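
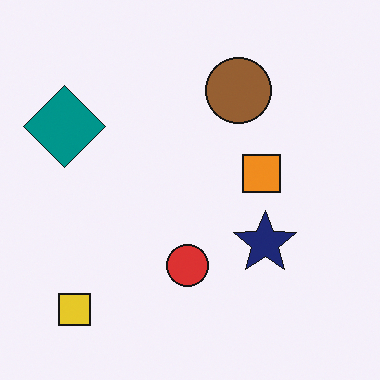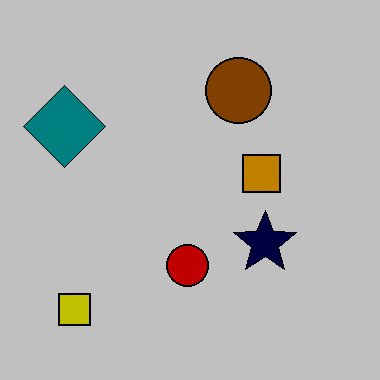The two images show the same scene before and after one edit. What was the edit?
This is the original image heavily posterized to just a handful of flat colors.

Each flat color has snapped to a coarser quantized level — most visibly, the near-white background has dropped to a flat grey.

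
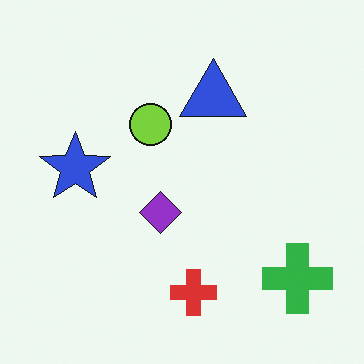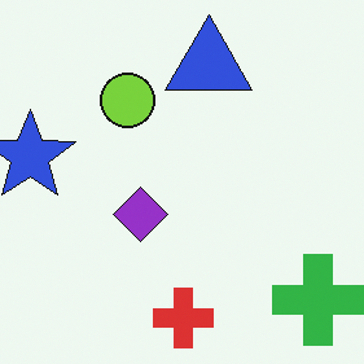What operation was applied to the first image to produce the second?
The image was cropped to a modestly smaller region and rescaled.

The visible shapes are larger and the field of view is narrower; shapes near the original edges may be partly or wholly outside the frame — a crop-and-rescale.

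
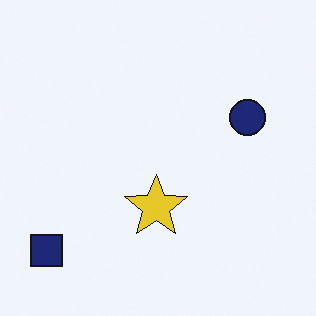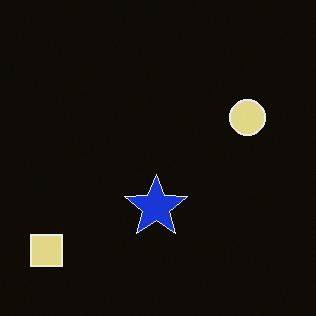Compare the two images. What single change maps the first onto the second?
Color-inverted (negative).

The light background has become dark and every shape's color is its complement — a photographic negative.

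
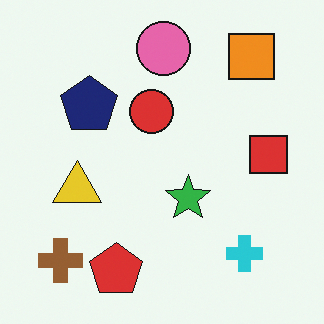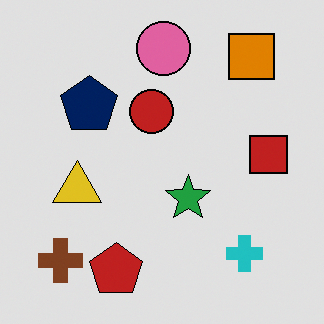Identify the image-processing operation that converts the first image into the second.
Moderately posterized.

Each flat color has snapped to a coarser quantized level — most visibly, the near-white background has dropped to a flat grey.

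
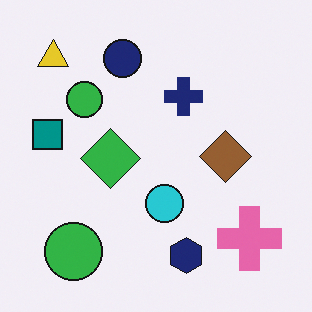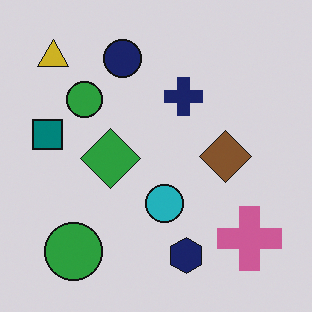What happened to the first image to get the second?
Slightly darkened.

Every pixel — background and shapes alike — is uniformly darkened.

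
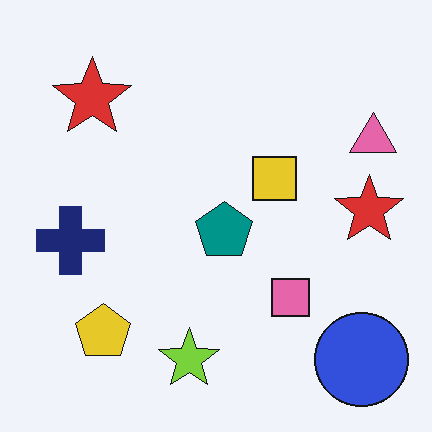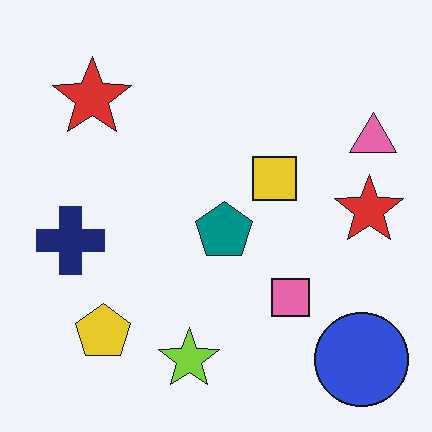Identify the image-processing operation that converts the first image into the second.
This is the original image JPEG-compressed with visible artifacts.

Blocky 8×8 compression artifacts appear around shape edges and the flat background shows ringing — characteristic JPEG degradation.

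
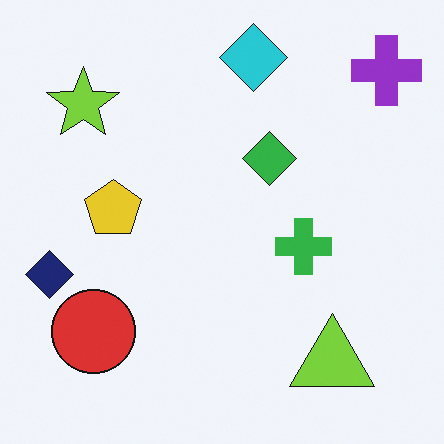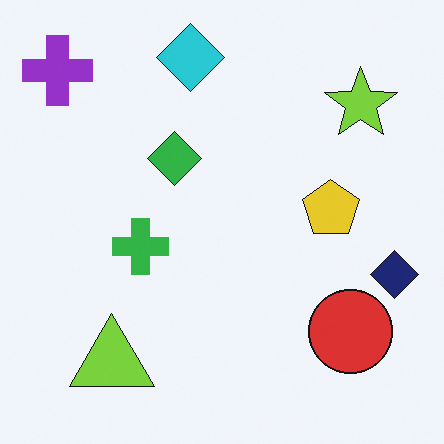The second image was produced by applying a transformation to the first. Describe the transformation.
The transformation is: flipped horizontally (left ↔ right).

The navy diamond is in the left of the first image and the right of the second — shapes on opposite sides of the vertical midline have swapped in a mirror flip.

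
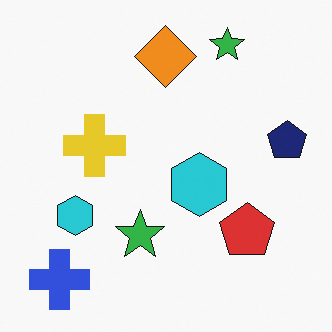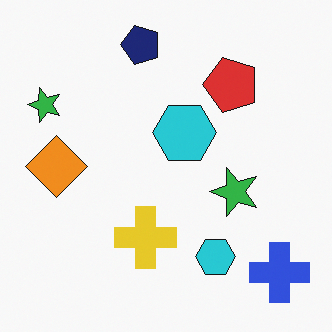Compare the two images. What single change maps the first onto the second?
It was rotated 90° counter-clockwise.

The blue cross sits in the bottom-left of the first image and the bottom-right of the second — consistent with a whole-image 90° counter-clockwise rotation.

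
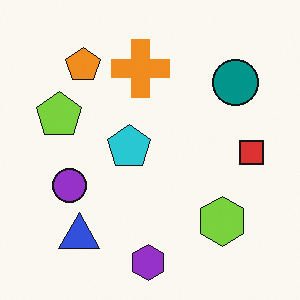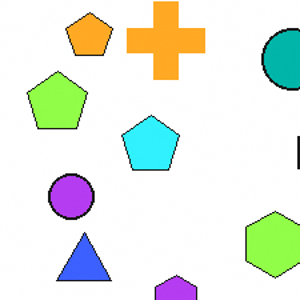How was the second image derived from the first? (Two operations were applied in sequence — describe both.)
It was brightened a little, then cropped to a modestly smaller region and rescaled.

Every pixel — background and shapes alike — is uniformly brightened. The visible shapes are larger and the field of view is narrower; shapes near the original edges may be partly or wholly outside the frame — a crop-and-rescale.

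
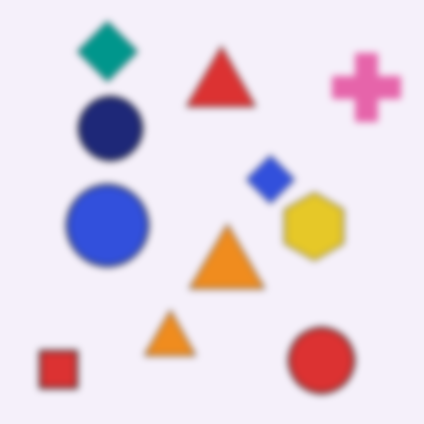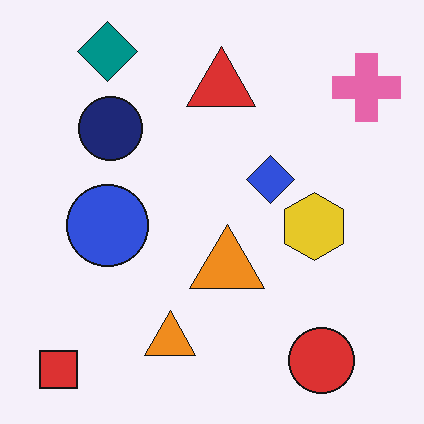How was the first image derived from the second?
It was noticeably gaussian-blurred.

Shape edges and outlines are uniformly softened across the whole image.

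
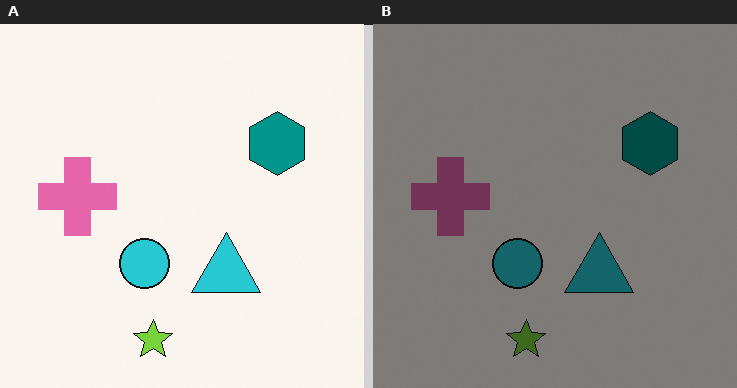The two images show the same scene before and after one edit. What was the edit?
Darkened a lot.

Every pixel — background and shapes alike — is uniformly darkened.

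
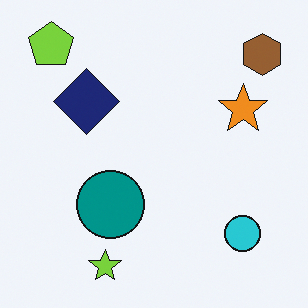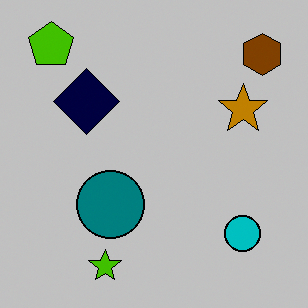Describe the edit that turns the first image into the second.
Heavily posterized to just a handful of flat colors.

Each flat color has snapped to a coarser quantized level — most visibly, the near-white background has dropped to a flat grey.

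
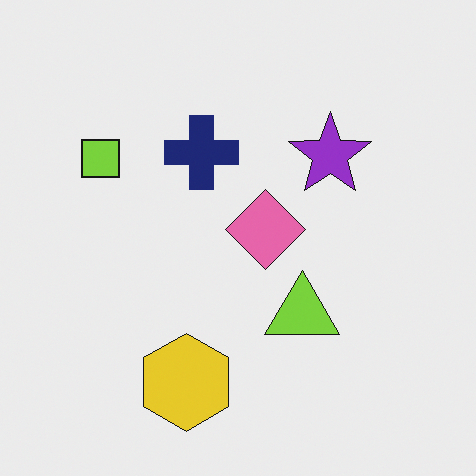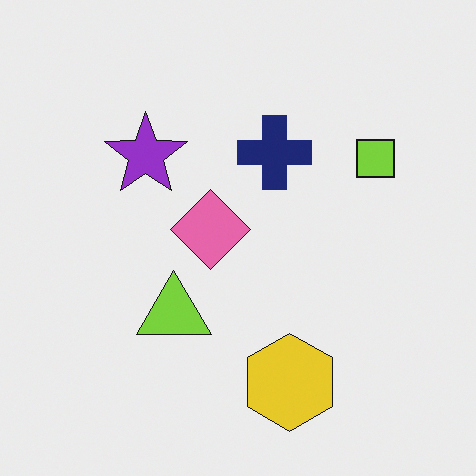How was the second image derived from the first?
It was flipped horizontally (left ↔ right).

The lime square is in the top-left of the first image and the top-right of the second — shapes on opposite sides of the vertical midline have swapped in a mirror flip.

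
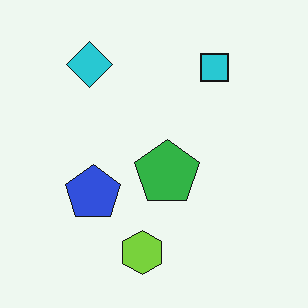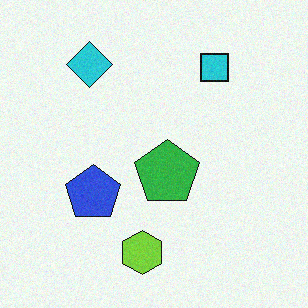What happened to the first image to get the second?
The second image is the first degraded with light additive noise.

Random speckle covers the whole image, including the flat background.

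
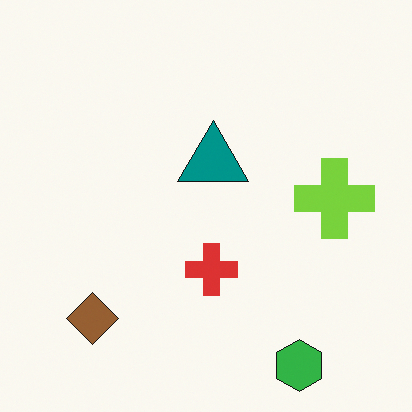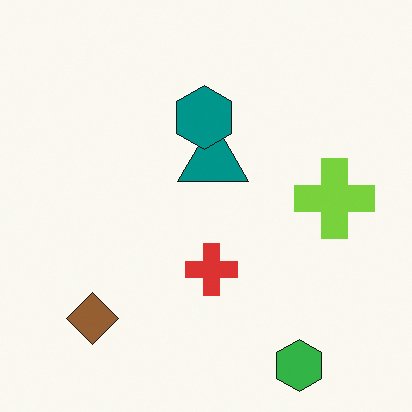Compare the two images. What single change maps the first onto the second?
The transformation is: overlaid with an additional teal hexagon.

A teal hexagon appears in the second image that is absent from the first.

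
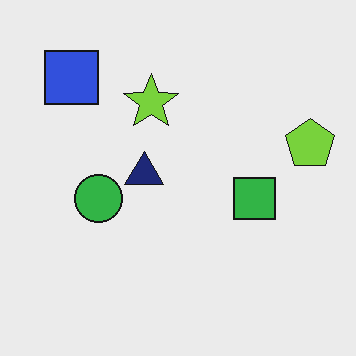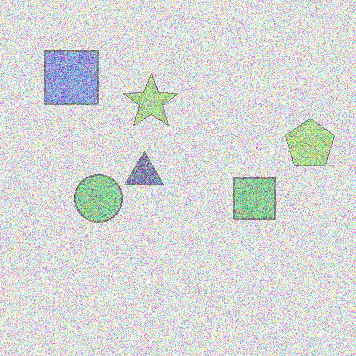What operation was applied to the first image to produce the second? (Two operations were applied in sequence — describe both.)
It was washed out (contrast reduced), then degraded with strong gaussian noise.

Tones are pushed toward mid-grey across the whole image — a global contrast change. Random speckle covers the whole image, including the flat background.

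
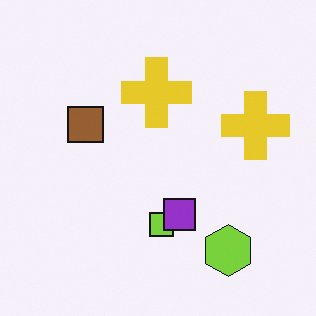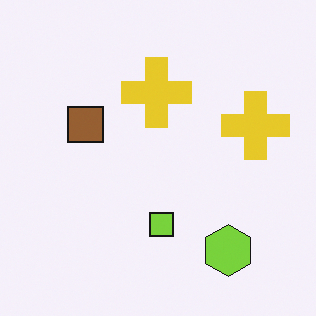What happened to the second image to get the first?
The image was overlaid with an additional purple square.

A purple square appears in the first image that is absent from the second.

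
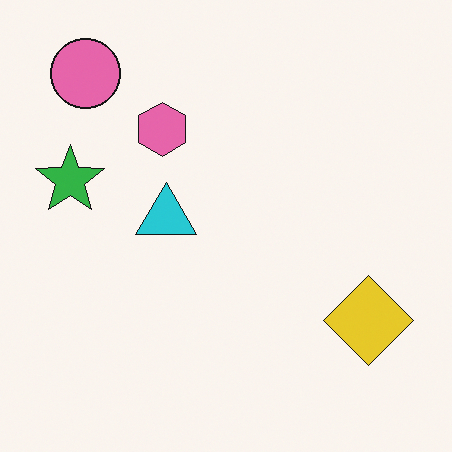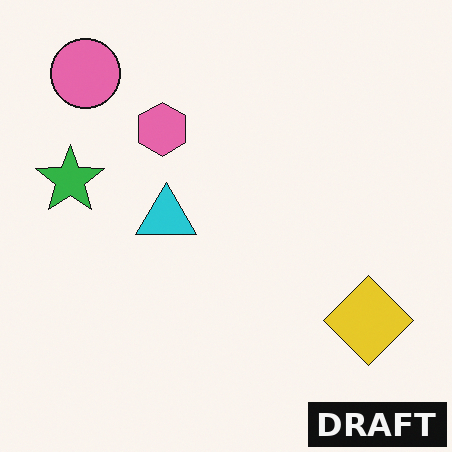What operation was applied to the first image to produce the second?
The image was watermarked with the text "DRAFT" in the lower-right corner.

A dark label reading "DRAFT" appears in the lower-right corner.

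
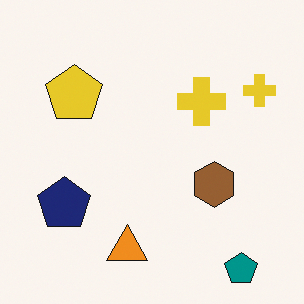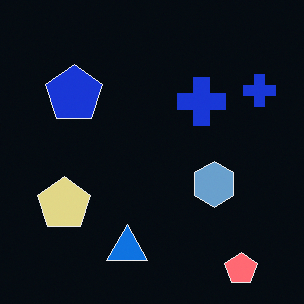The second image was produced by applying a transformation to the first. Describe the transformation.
The second image is the first color-inverted (negative).

The light background has become dark and every shape's color is its complement — a photographic negative.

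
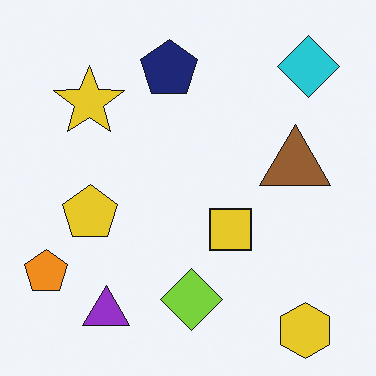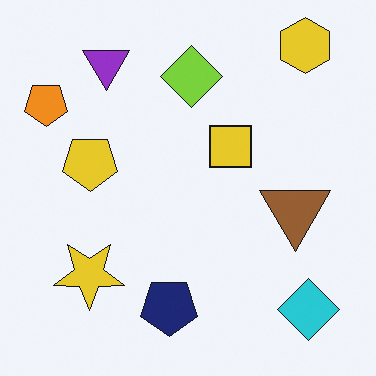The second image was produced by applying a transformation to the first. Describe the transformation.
The image was flipped vertically (top ↔ bottom).

The yellow hexagon is in the bottom-right of the first image and the top-right of the second — shapes on opposite sides of the horizontal midline have swapped in a mirror flip.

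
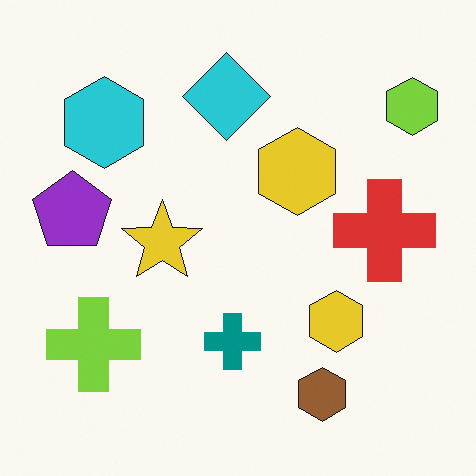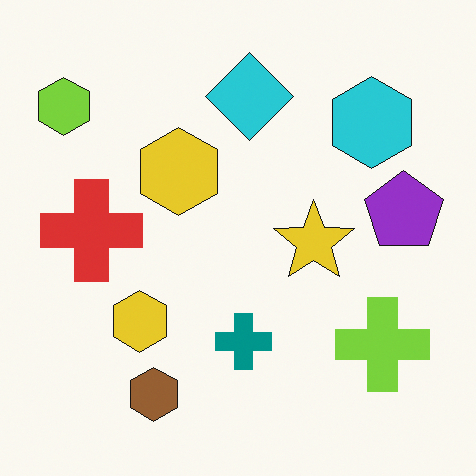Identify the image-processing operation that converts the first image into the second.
This is the original image flipped horizontally (left ↔ right).

The lime hexagon is in the top-right of the first image and the top-left of the second — shapes on opposite sides of the vertical midline have swapped in a mirror flip.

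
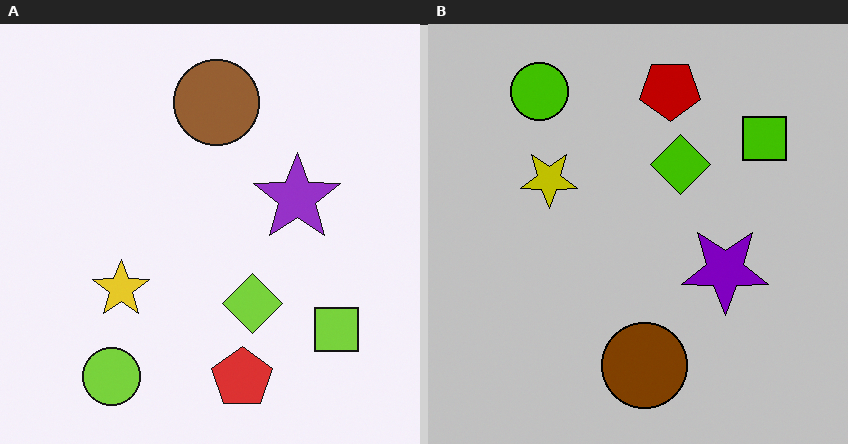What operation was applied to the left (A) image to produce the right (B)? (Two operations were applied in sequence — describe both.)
It was flipped vertically (top ↔ bottom), then aggressively posterized.

The red pentagon is in the bottom of the left (A) image and the top of the right (B) — shapes on opposite sides of the horizontal midline have swapped in a mirror flip. Each flat color has snapped to a coarser quantized level — most visibly, the near-white background has dropped to a flat grey.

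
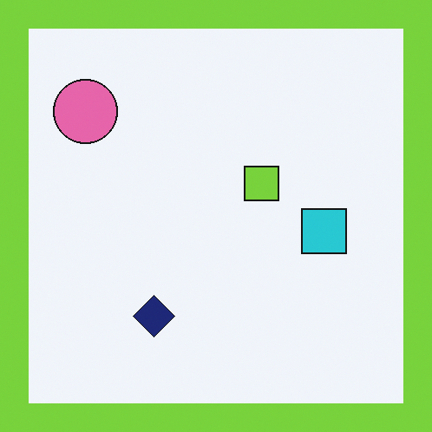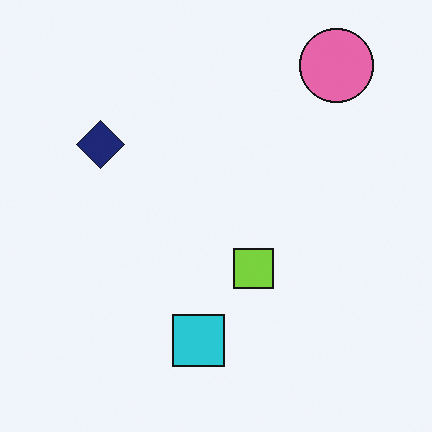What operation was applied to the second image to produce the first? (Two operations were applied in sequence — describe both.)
This is the original image rotated 90° counter-clockwise, then framed with a lime border.

The pink circle sits in the top-right of the second image and the top-left of the first — consistent with a whole-image 90° counter-clockwise rotation. A solid lime frame runs around the edge of the first image, with the content slightly shrunk inside it.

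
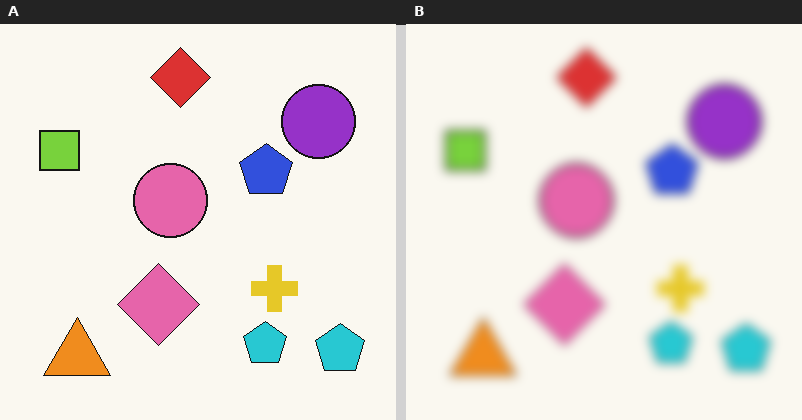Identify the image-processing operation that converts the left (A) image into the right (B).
It was heavily blurred.

Shape edges and outlines are uniformly softened across the whole image.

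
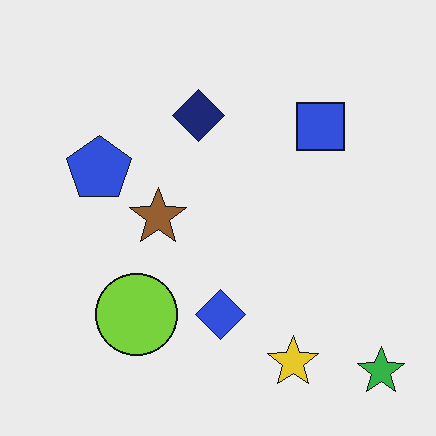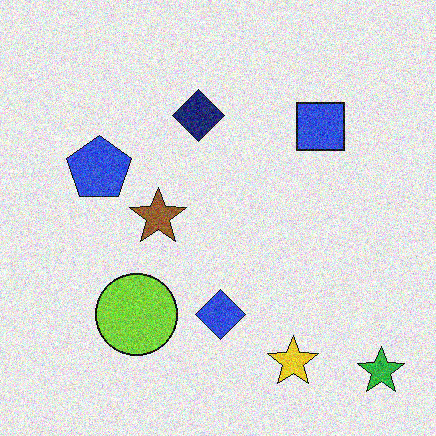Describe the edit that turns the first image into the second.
It was degraded with visible gaussian noise.

Random speckle covers the whole image, including the flat background.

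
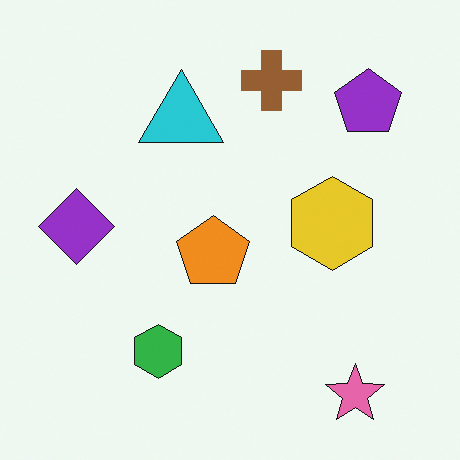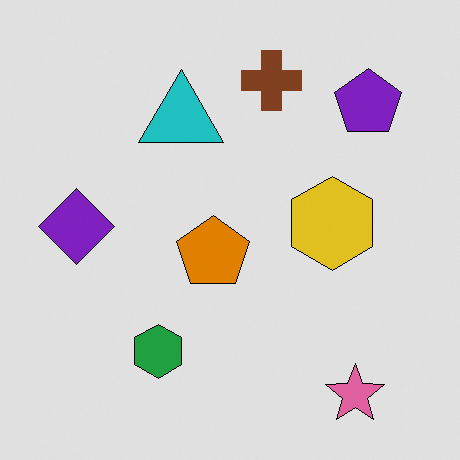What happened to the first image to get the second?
It was posterized to a reduced palette.

Each flat color has snapped to a coarser quantized level — most visibly, the near-white background has dropped to a flat grey.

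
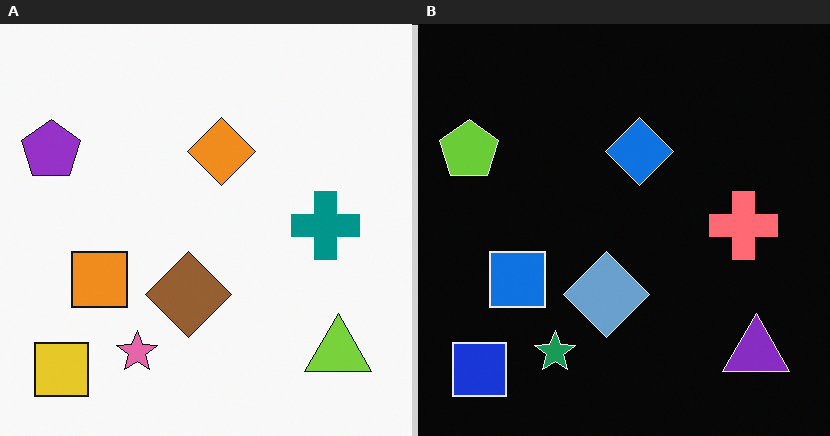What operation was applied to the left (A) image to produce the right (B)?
The right (B) image is the left (A) color-inverted (negative).

The light background has become dark and every shape's color is its complement — a photographic negative.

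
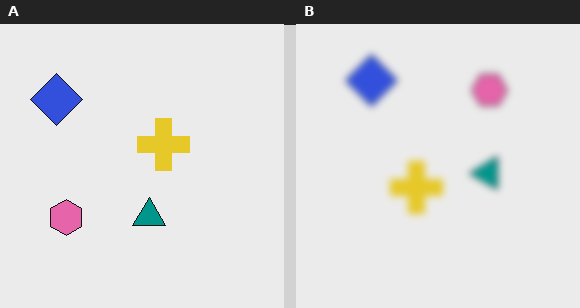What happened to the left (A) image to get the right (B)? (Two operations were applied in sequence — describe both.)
It was noticeably gaussian-blurred, then transposed (reflected across the top-left ↔ bottom-right diagonal).

Shape edges and outlines are uniformly softened across the whole image. Shapes have swapped their row and column positions — what was in the top-right is now in the bottom-left — a diagonal reflection.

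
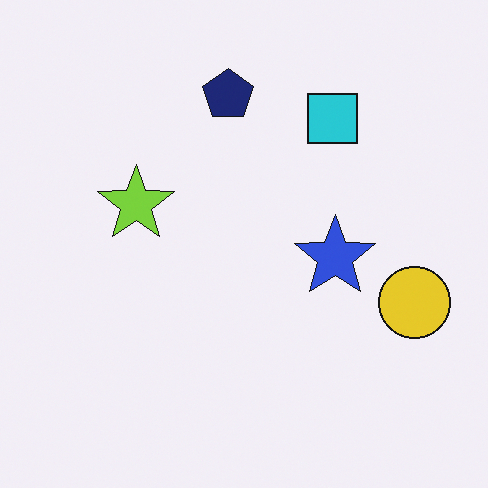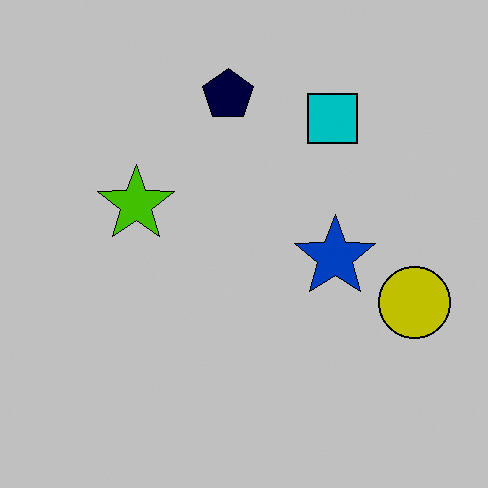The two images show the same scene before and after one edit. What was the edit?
The image was heavily posterized to just a handful of flat colors.

Each flat color has snapped to a coarser quantized level — most visibly, the near-white background has dropped to a flat grey.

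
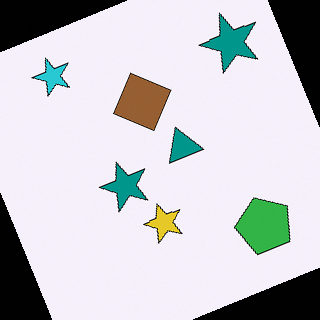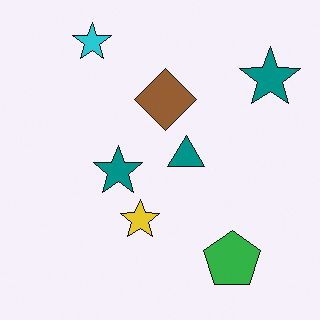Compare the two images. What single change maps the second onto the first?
The first image is the second rotated counter-clockwise by a clearly visible amount.

Every shape is tilted by the same angle and the image corners show triangular fill wedges — a whole-image rotation by a non-right angle.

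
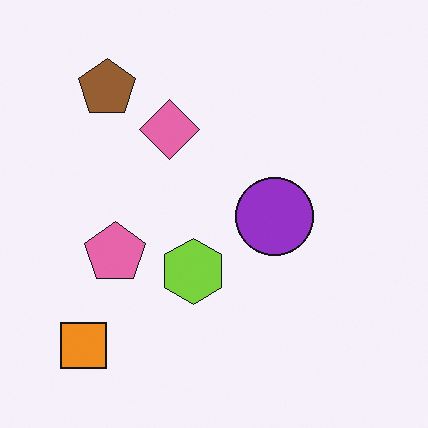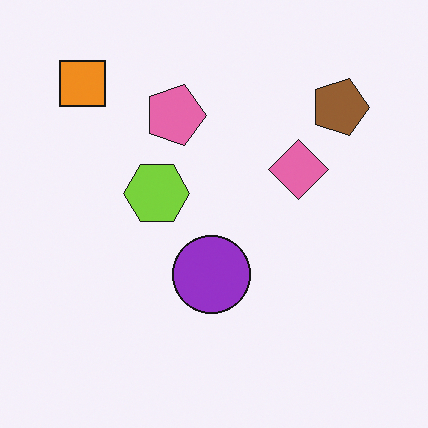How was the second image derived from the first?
It was rotated 90° clockwise.

The orange square sits in the bottom-left of the first image and the top-left of the second — consistent with a whole-image 90° clockwise rotation.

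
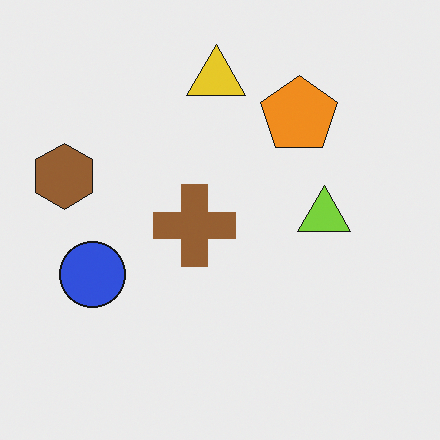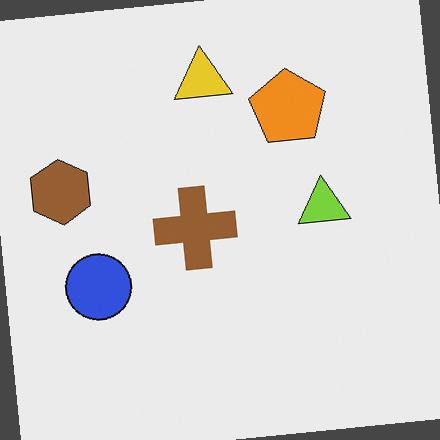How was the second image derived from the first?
It was rotated counter-clockwise by a few degrees.

Every shape is tilted by the same angle and the image corners show triangular fill wedges — a whole-image rotation by a non-right angle.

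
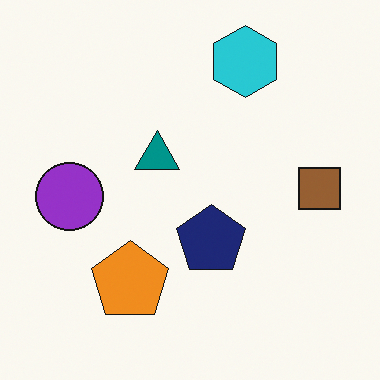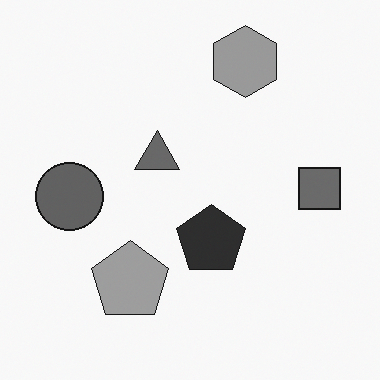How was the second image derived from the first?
The second image is the first converted to grayscale.

All color is removed — every shape is now a shade of grey.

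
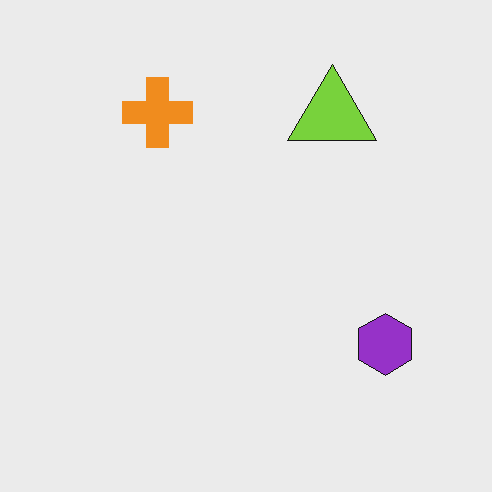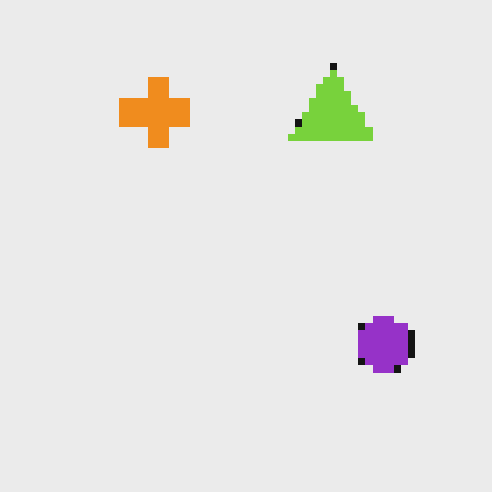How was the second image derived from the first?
It was moderately pixelated.

Shapes are reduced to large square blocks; fine edges and outlines are lost — a downscale-then-upscale (mosaic) effect.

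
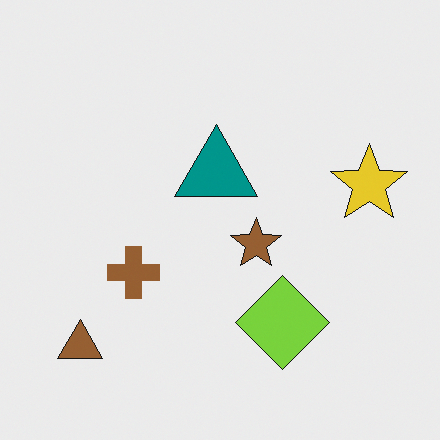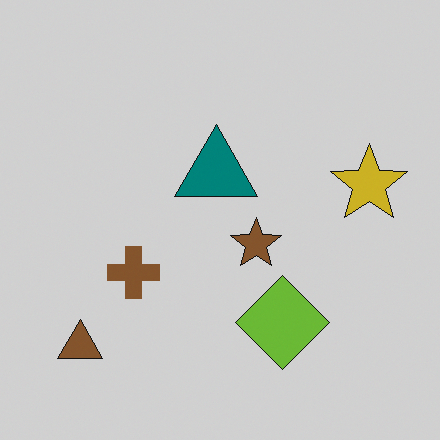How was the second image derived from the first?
The second image is the first slightly darkened.

Every pixel — background and shapes alike — is uniformly darkened.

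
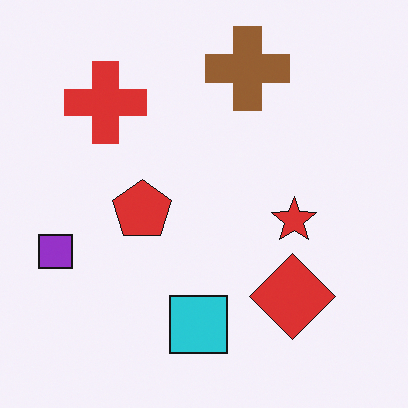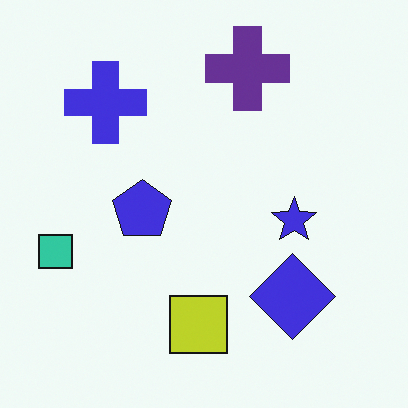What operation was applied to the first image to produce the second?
The transformation is: hue-shifted by a large amount.

Every shape's color has rotated by the same amount around the hue wheel — a uniform hue shift.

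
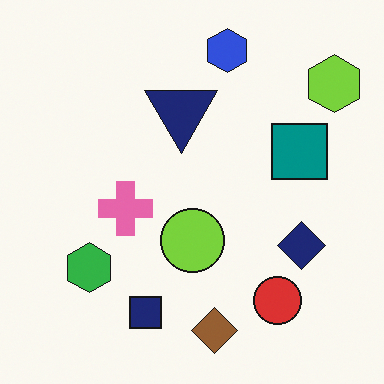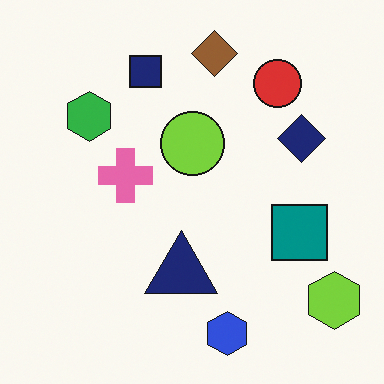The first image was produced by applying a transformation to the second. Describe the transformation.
Flipped vertically (top ↔ bottom).

The blue hexagon is in the bottom of the second image and the top of the first — shapes on opposite sides of the horizontal midline have swapped in a mirror flip.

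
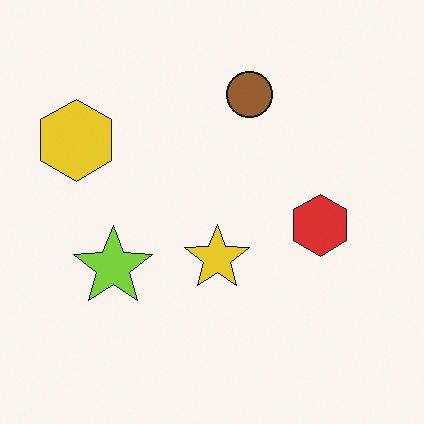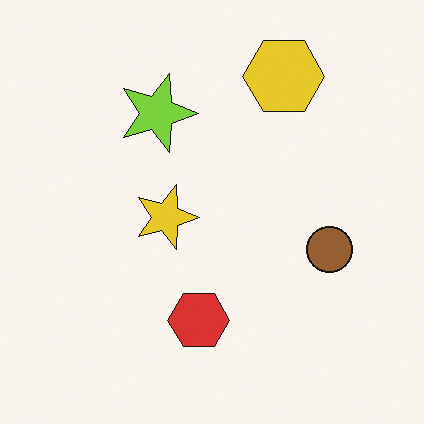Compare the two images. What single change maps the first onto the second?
Rotated 90° clockwise.

The yellow hexagon sits in the top-left of the first image and the top-right of the second — consistent with a whole-image 90° clockwise rotation.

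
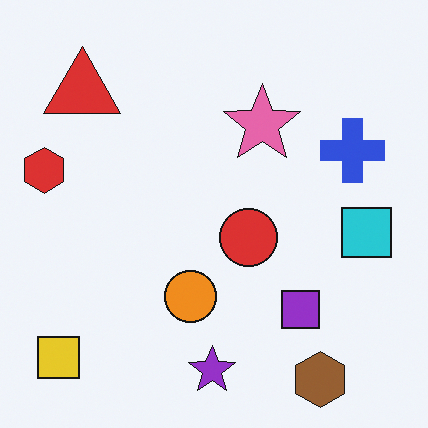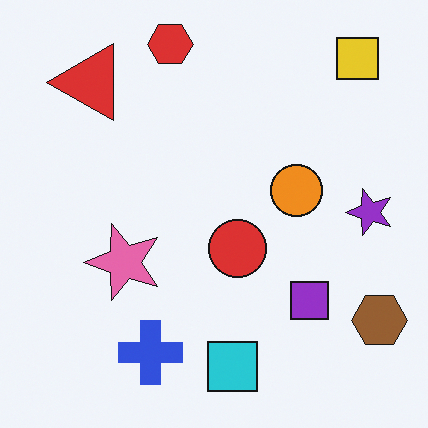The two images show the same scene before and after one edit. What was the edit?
This is the original image transposed (reflected across the top-left ↔ bottom-right diagonal).

Shapes have swapped their row and column positions — what was in the top-right is now in the bottom-left — a diagonal reflection.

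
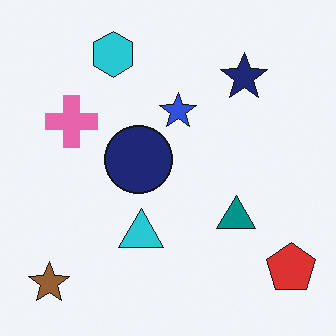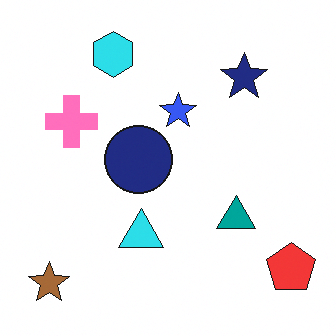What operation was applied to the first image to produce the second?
Slightly brightened.

Every pixel — background and shapes alike — is uniformly brightened.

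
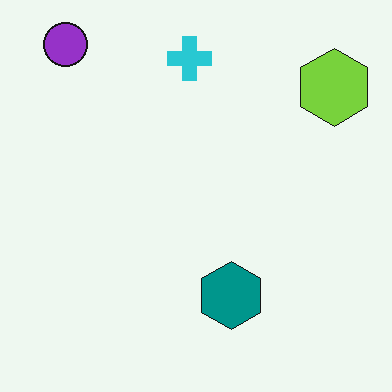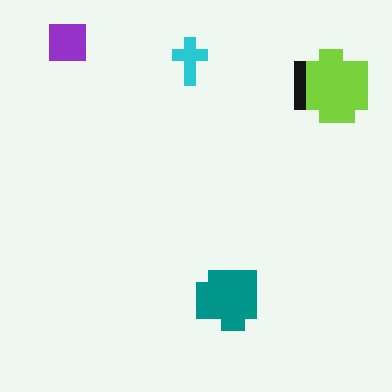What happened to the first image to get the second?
It was heavily pixelated into large blocks.

Shapes are reduced to large square blocks; fine edges and outlines are lost — a downscale-then-upscale (mosaic) effect.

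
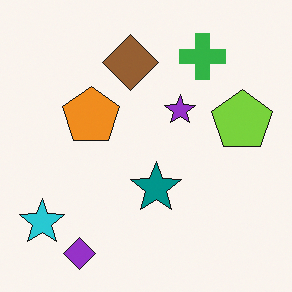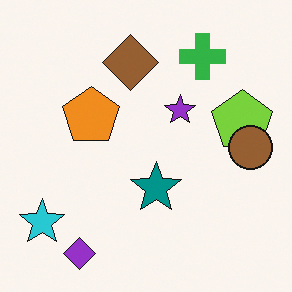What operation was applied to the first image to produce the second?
Overlaid with an additional brown circle.

A brown circle appears in the second image that is absent from the first.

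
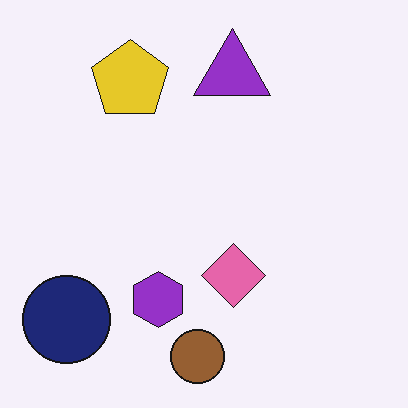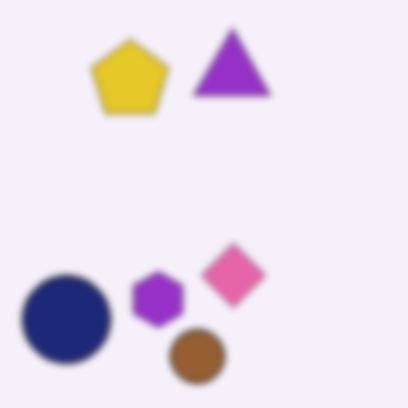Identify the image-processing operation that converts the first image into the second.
The second image is the first noticeably gaussian-blurred.

Shape edges and outlines are uniformly softened across the whole image.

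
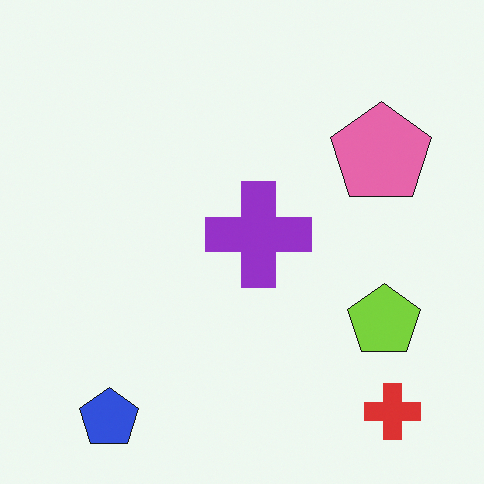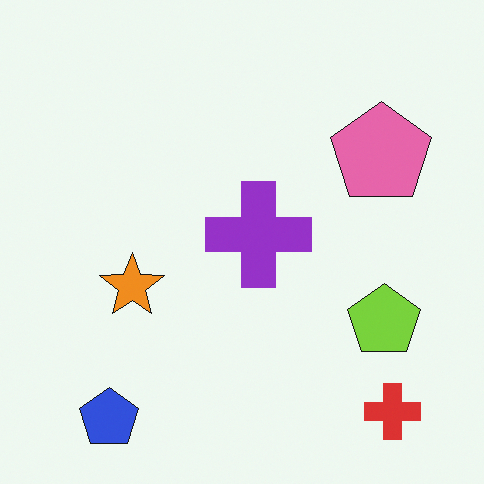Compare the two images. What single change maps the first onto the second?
The second image is the first overlaid with an additional orange star.

An orange star appears in the second image that is absent from the first.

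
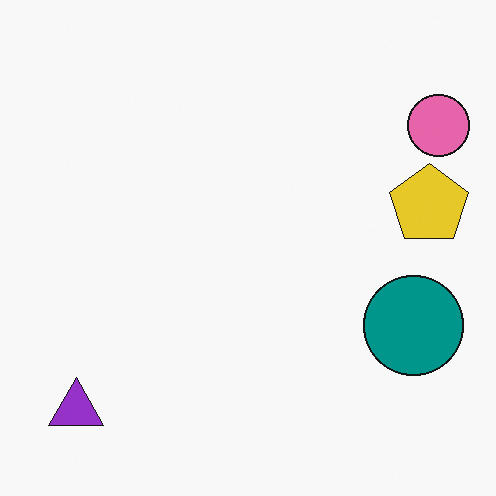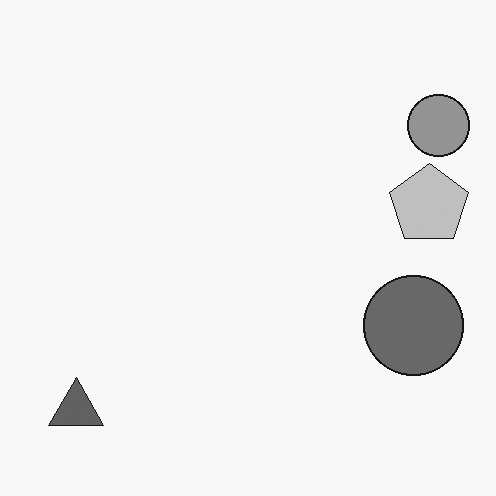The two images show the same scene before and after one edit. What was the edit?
This is the original image converted to grayscale.

All color is removed — every shape is now a shade of grey.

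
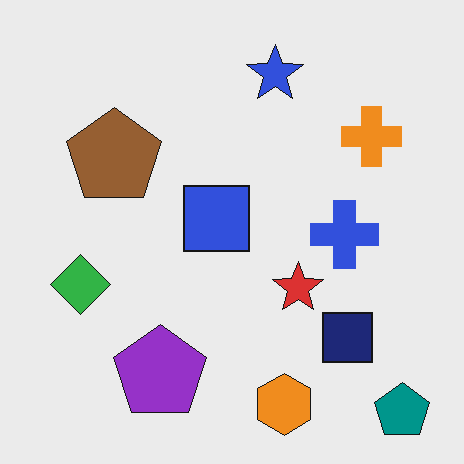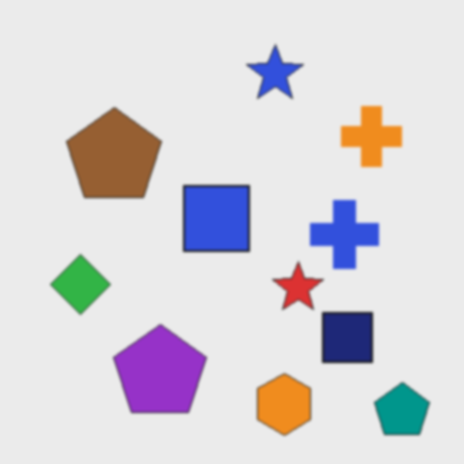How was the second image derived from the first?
The image was slightly softened.

Shape edges and outlines are uniformly softened across the whole image.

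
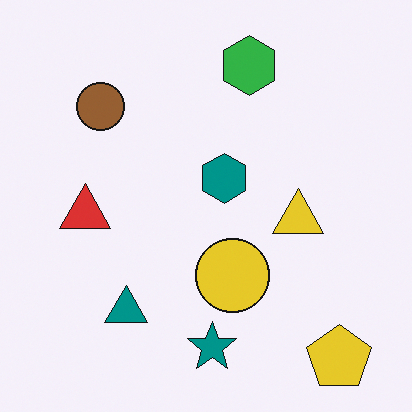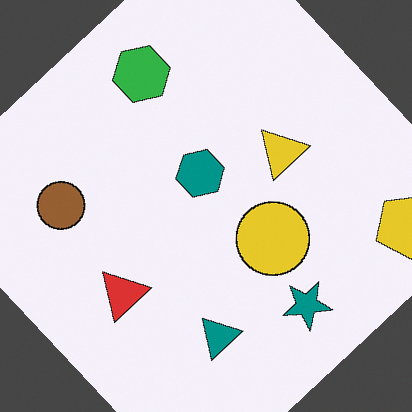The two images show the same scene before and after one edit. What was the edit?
The image was rotated counter-clockwise by a large amount — several tens of degrees.

Every shape is tilted by the same angle and the image corners show triangular fill wedges — a whole-image rotation by a non-right angle.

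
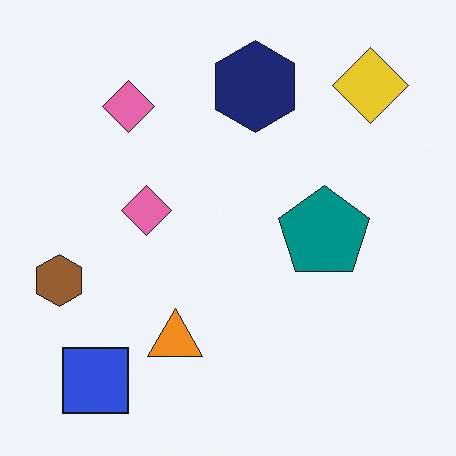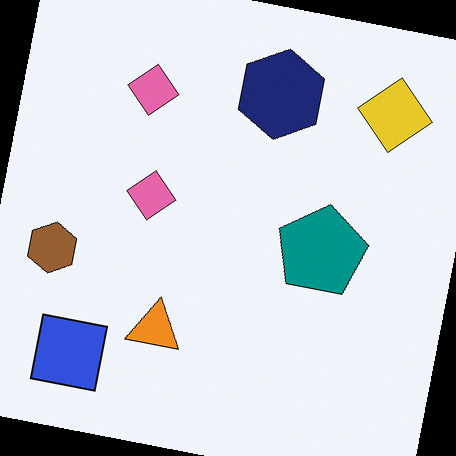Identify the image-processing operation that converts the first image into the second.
The second image is the first rotated clockwise by a few degrees.

Every shape is tilted by the same angle and the image corners show triangular fill wedges — a whole-image rotation by a non-right angle.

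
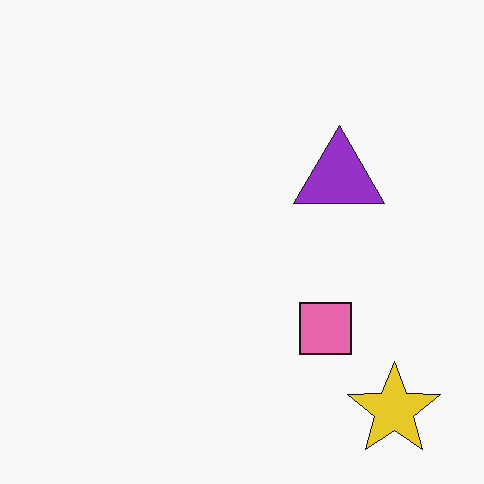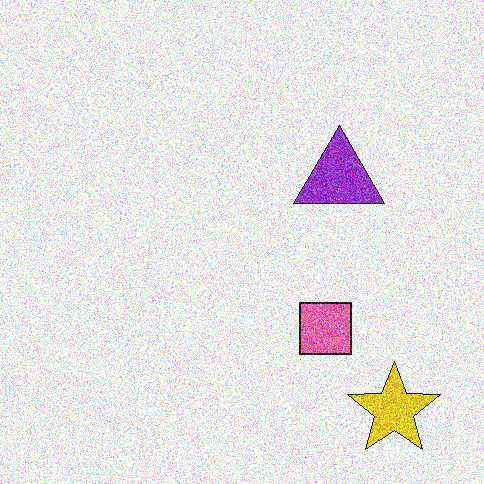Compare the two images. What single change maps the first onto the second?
The second image is the first degraded with strong gaussian noise.

Random speckle covers the whole image, including the flat background.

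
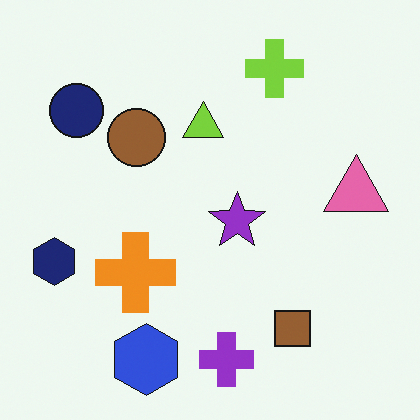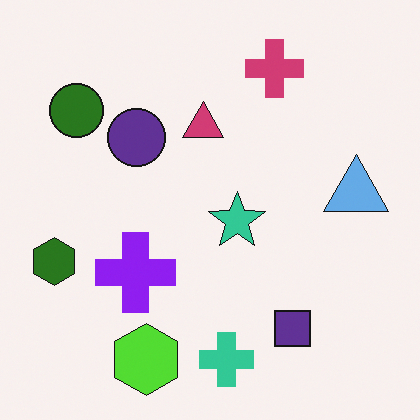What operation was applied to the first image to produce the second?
It was hue-shifted by a large amount.

Every shape's color has rotated by the same amount around the hue wheel — a uniform hue shift.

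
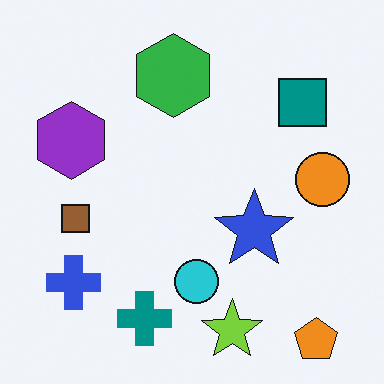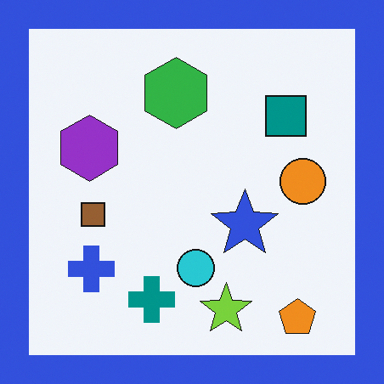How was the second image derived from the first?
This is the original image framed with a blue border.

A solid blue frame runs around the edge of the second image, with the content slightly shrunk inside it.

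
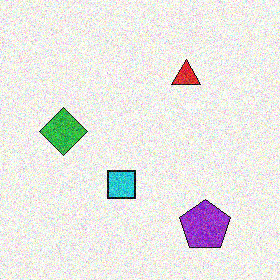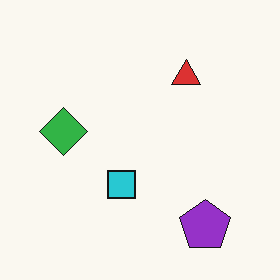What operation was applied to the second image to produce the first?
It was degraded with heavy additive noise.

Random speckle covers the whole image, including the flat background.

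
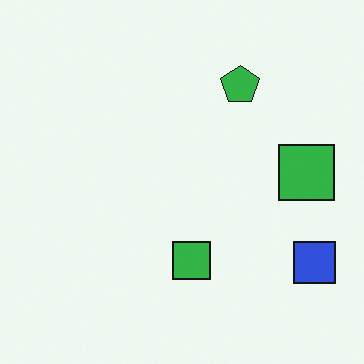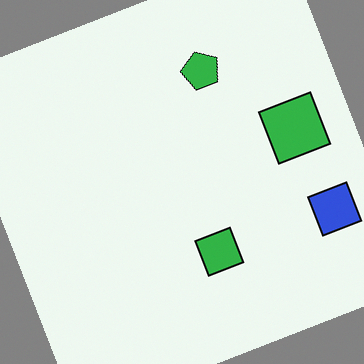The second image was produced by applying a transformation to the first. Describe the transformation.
The second image is the first rotated counter-clockwise by a clearly visible amount.

Every shape is tilted by the same angle and the image corners show triangular fill wedges — a whole-image rotation by a non-right angle.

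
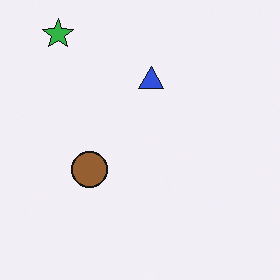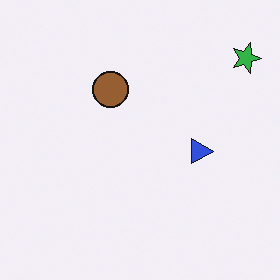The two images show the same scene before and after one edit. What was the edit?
The second image is the first rotated 90° clockwise.

The green star sits in the top-left of the first image and the top-right of the second — consistent with a whole-image 90° clockwise rotation.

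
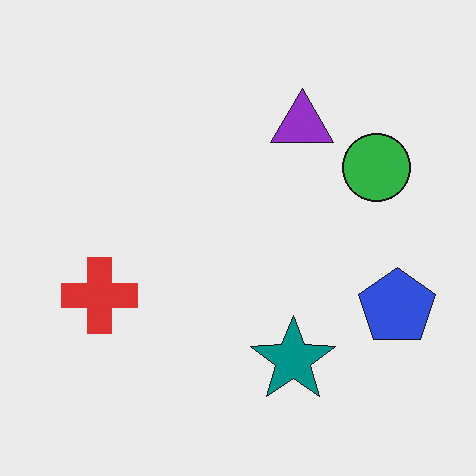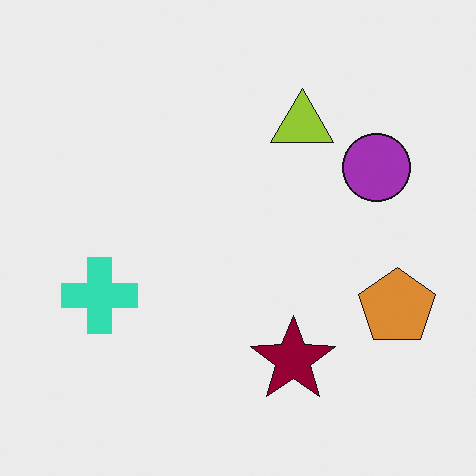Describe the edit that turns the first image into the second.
It was hue-shifted by a large amount.

Every shape's color has rotated by the same amount around the hue wheel — a uniform hue shift.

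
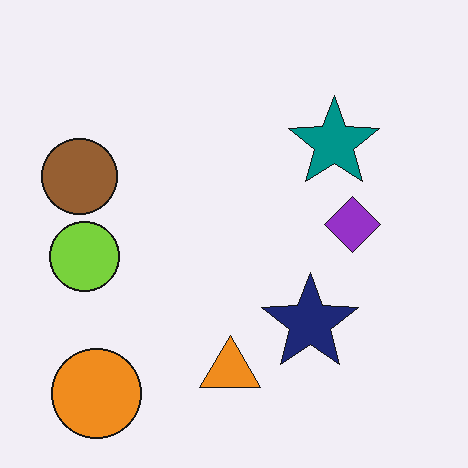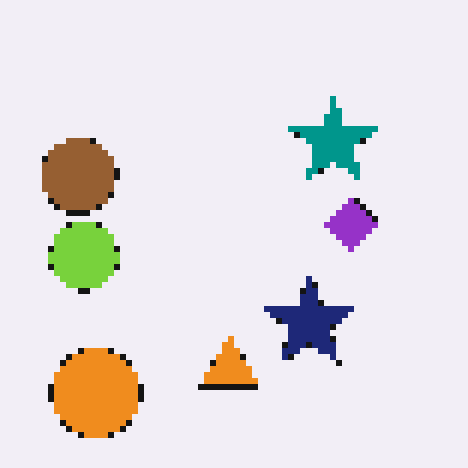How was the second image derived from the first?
Moderately pixelated.

Shapes are reduced to large square blocks; fine edges and outlines are lost — a downscale-then-upscale (mosaic) effect.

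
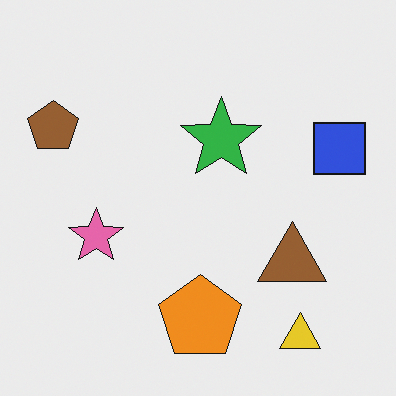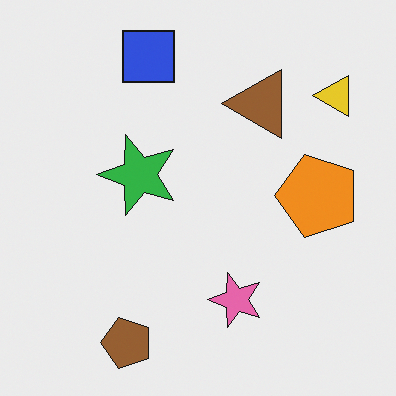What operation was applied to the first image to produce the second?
This is the original image rotated 90° counter-clockwise.

The yellow triangle sits in the bottom-right of the first image and the top-right of the second — consistent with a whole-image 90° counter-clockwise rotation.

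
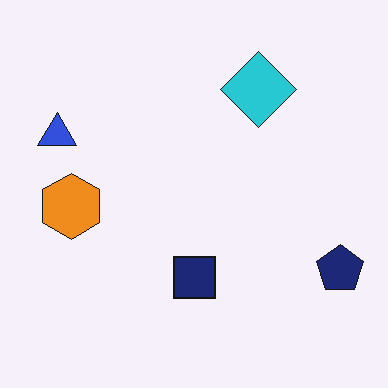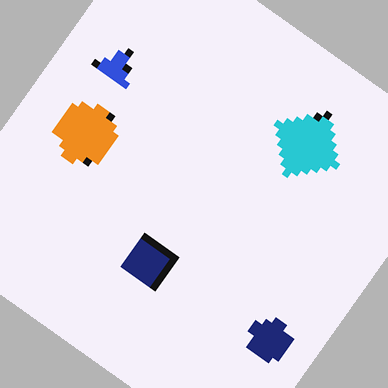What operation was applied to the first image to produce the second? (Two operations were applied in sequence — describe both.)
The transformation is: moderately pixelated, then rotated clockwise by a large amount — several tens of degrees.

Shapes are reduced to large square blocks; fine edges and outlines are lost — a downscale-then-upscale (mosaic) effect. Every shape is tilted by the same angle and the image corners show triangular fill wedges — a whole-image rotation by a non-right angle.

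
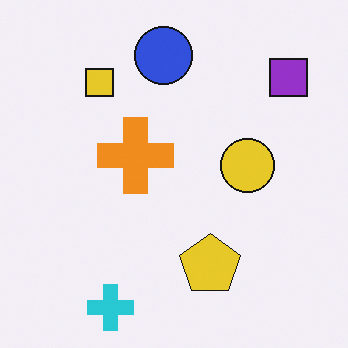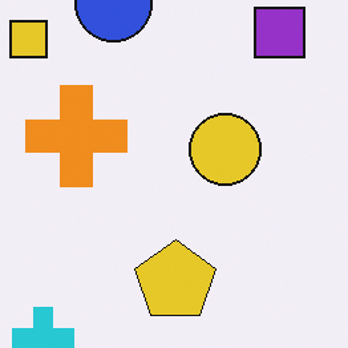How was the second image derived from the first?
The second image is the first cropped slightly and scaled back up.

The visible shapes are larger and the field of view is narrower; shapes near the original edges may be partly or wholly outside the frame — a crop-and-rescale.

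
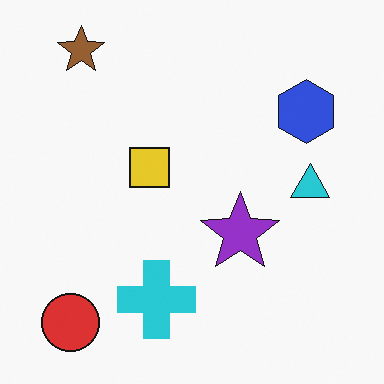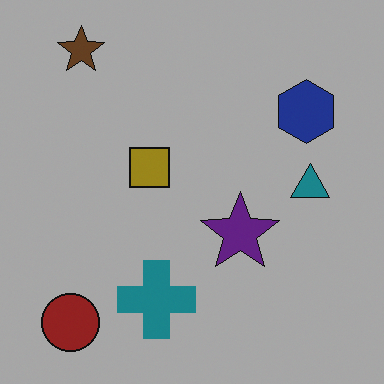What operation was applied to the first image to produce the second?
The transformation is: noticeably darkened.

Every pixel — background and shapes alike — is uniformly darkened.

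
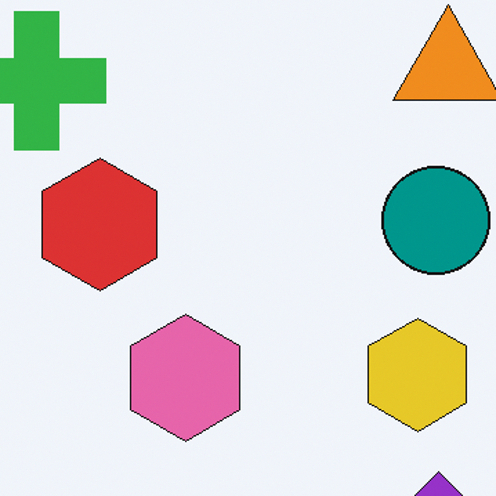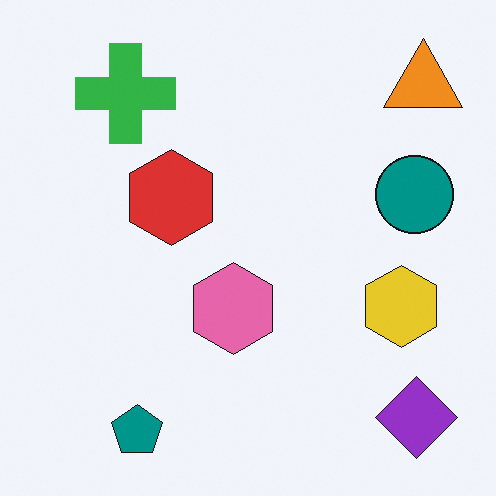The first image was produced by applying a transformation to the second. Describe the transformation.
It was cropped slightly and scaled back up.

The visible shapes are larger and the field of view is narrower; shapes near the original edges may be partly or wholly outside the frame — a crop-and-rescale.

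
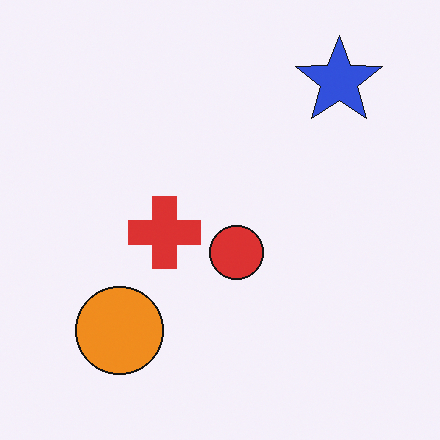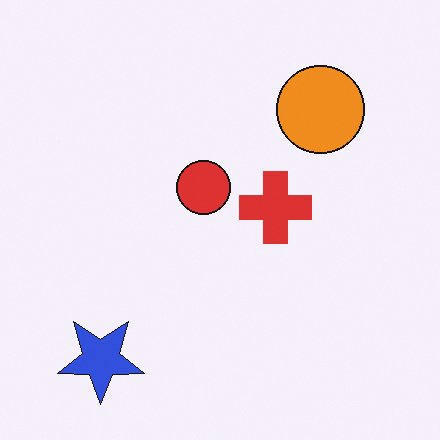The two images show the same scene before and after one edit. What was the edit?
This is the original image rotated 180°.

The blue star sits in the top-right of the first image and the bottom-left of the second — consistent with a whole-image 180° rotation.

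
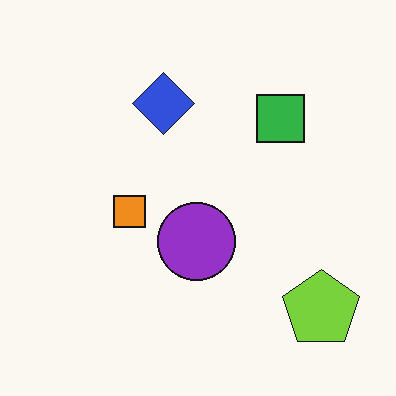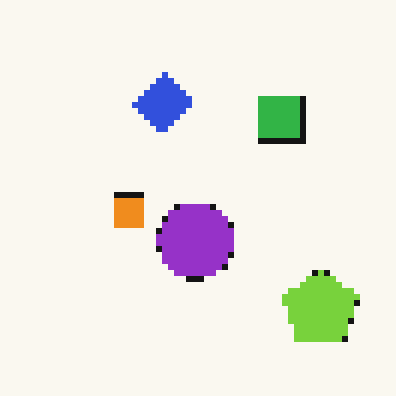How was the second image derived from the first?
The image was pixelated into visible square blocks.

Shapes are reduced to large square blocks; fine edges and outlines are lost — a downscale-then-upscale (mosaic) effect.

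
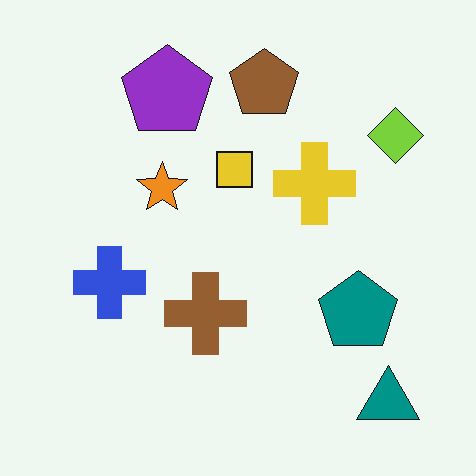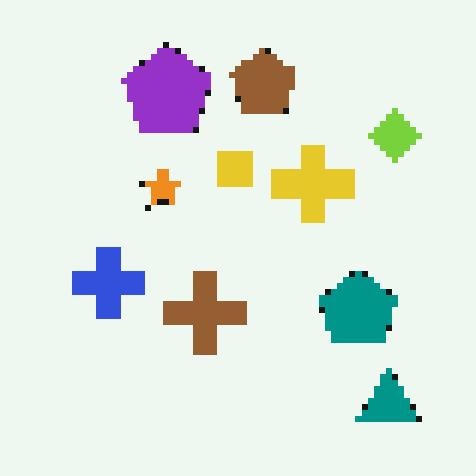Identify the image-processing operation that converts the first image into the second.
The transformation is: moderately pixelated.

Shapes are reduced to large square blocks; fine edges and outlines are lost — a downscale-then-upscale (mosaic) effect.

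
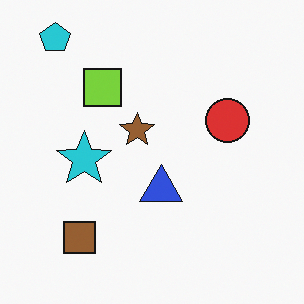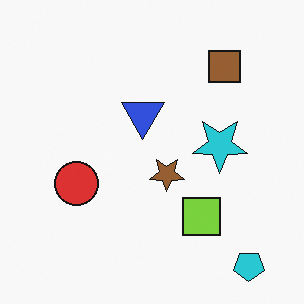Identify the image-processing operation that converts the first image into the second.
It was rotated 180°.

The cyan pentagon sits in the top-left of the first image and the bottom-right of the second — consistent with a whole-image 180° rotation.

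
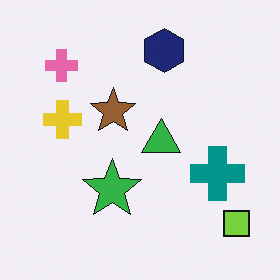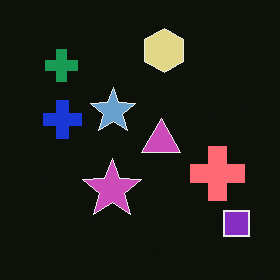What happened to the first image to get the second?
The transformation is: color-inverted (negative).

The light background has become dark and every shape's color is its complement — a photographic negative.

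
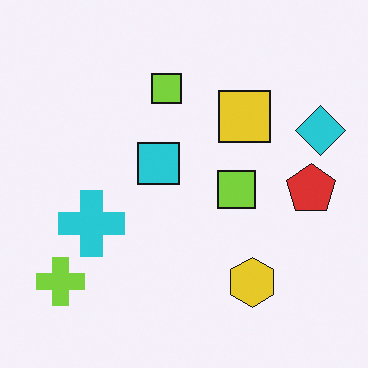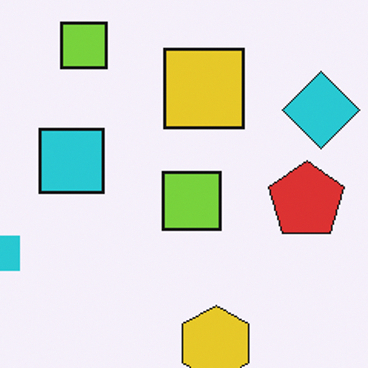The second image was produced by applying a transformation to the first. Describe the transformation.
It was cropped slightly and scaled back up.

The visible shapes are larger and the field of view is narrower; shapes near the original edges may be partly or wholly outside the frame — a crop-and-rescale.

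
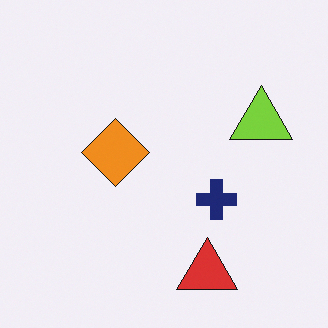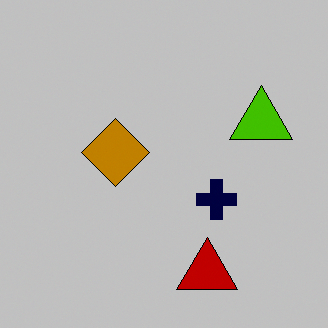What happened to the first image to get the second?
The image was aggressively posterized.

Each flat color has snapped to a coarser quantized level — most visibly, the near-white background has dropped to a flat grey.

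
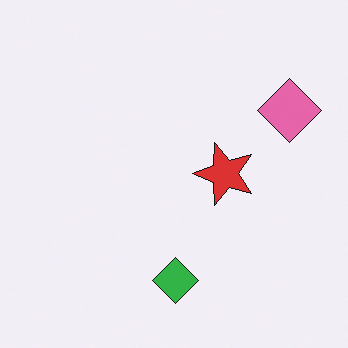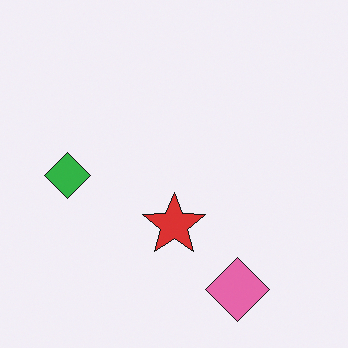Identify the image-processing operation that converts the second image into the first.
It was rotated 90° counter-clockwise.

The pink diamond sits in the bottom-right of the second image and the top-right of the first — consistent with a whole-image 90° counter-clockwise rotation.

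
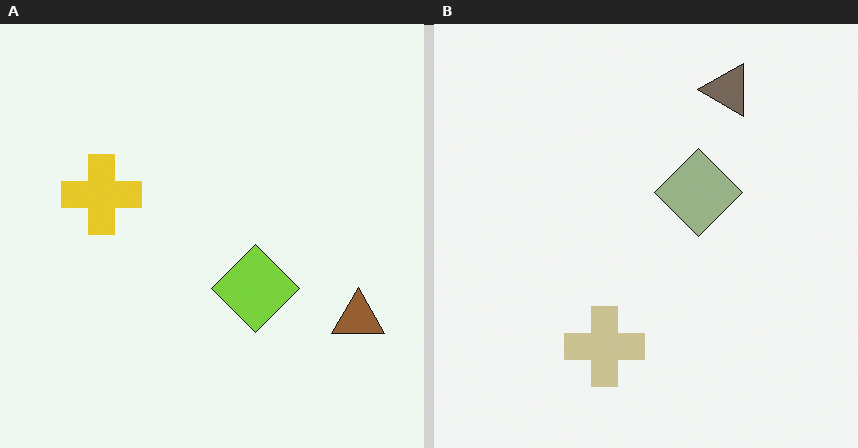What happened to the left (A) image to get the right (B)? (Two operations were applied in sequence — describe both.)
The image was made much more muted (saturation change), then rotated 90° counter-clockwise.

All colors are more muted and greyish — a global saturation change. The brown triangle sits in the bottom-right of the left (A) image and the top-right of the right (B) — consistent with a whole-image 90° counter-clockwise rotation.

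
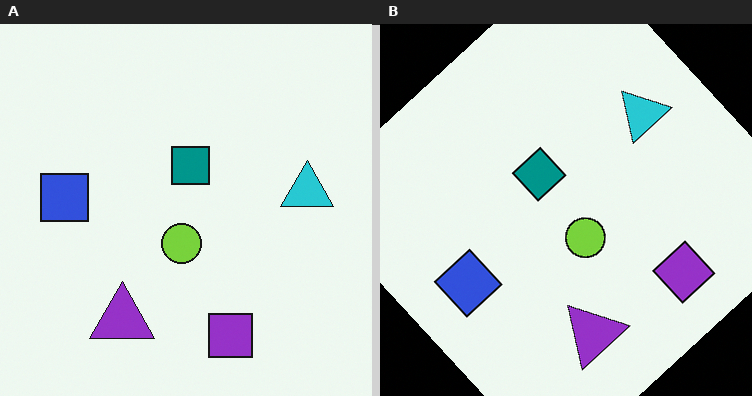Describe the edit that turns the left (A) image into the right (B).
It was rotated counter-clockwise by a large amount — several tens of degrees.

Every shape is tilted by the same angle and the image corners show triangular fill wedges — a whole-image rotation by a non-right angle.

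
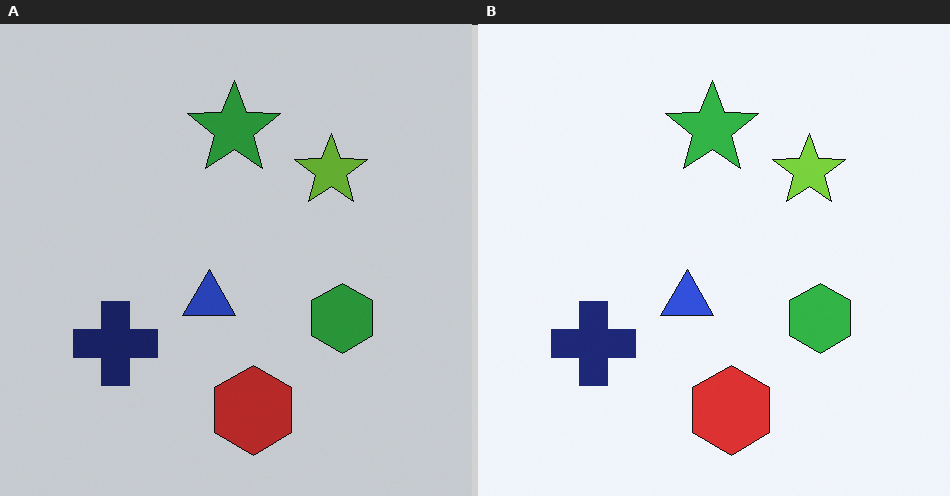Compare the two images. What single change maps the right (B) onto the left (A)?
It was slightly darkened.

Every pixel — background and shapes alike — is uniformly darkened.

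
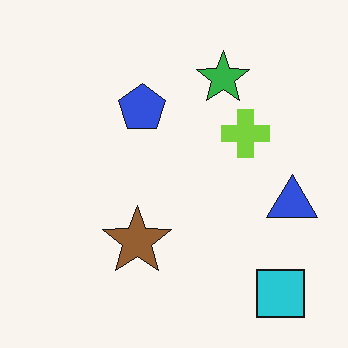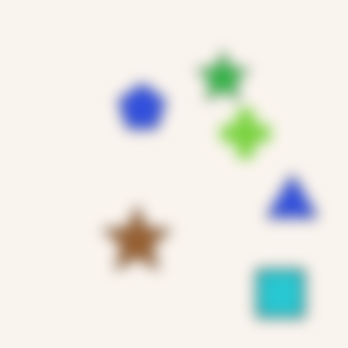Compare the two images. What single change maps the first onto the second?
This is the original image strongly gaussian-blurred.

Shape edges and outlines are uniformly softened across the whole image.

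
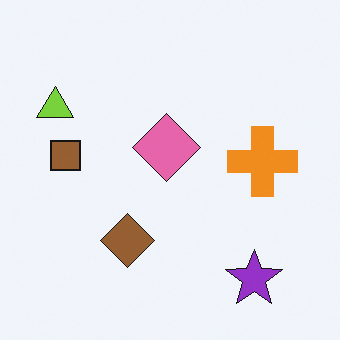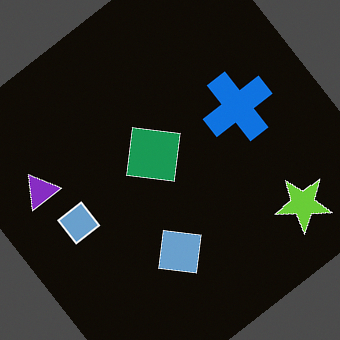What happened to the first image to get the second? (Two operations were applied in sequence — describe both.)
The image was rotated counter-clockwise by a large amount — several tens of degrees, then color-inverted (negative).

Every shape is tilted by the same angle and the image corners show triangular fill wedges — a whole-image rotation by a non-right angle. The light background has become dark and every shape's color is its complement — a photographic negative.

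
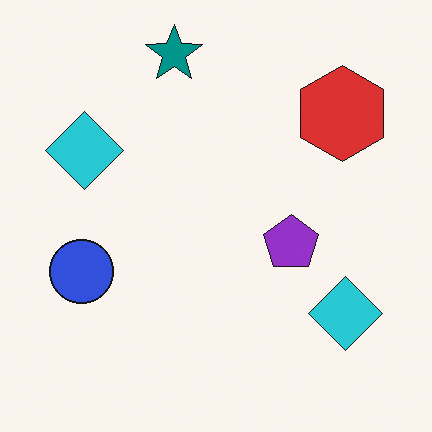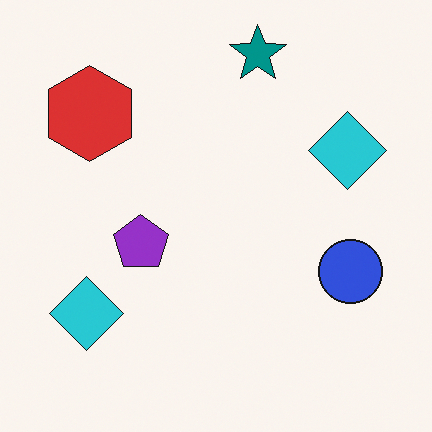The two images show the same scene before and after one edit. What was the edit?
The transformation is: flipped horizontally (left ↔ right).

The blue circle is in the left of the first image and the right of the second — shapes on opposite sides of the vertical midline have swapped in a mirror flip.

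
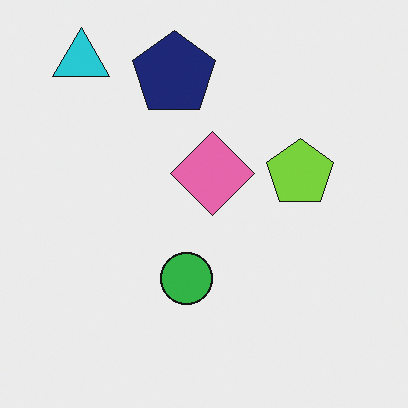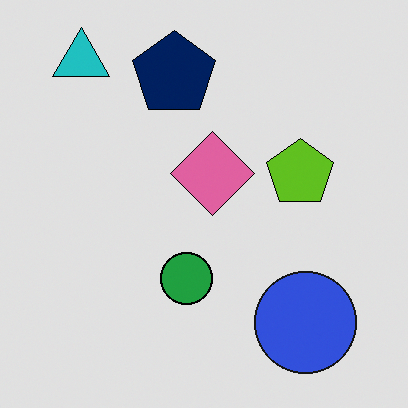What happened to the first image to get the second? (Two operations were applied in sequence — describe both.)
Moderately posterized, then overlaid with an additional blue circle.

Each flat color has snapped to a coarser quantized level — most visibly, the near-white background has dropped to a flat grey. A blue circle appears in the second image that is absent from the first.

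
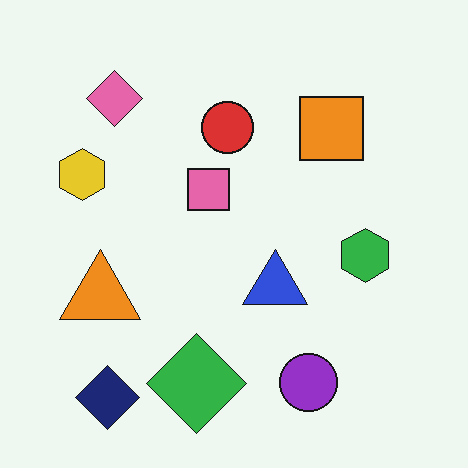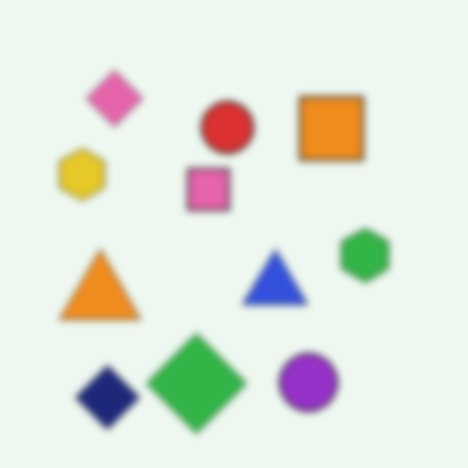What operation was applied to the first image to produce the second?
This is the original image moderately blurred.

Shape edges and outlines are uniformly softened across the whole image.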